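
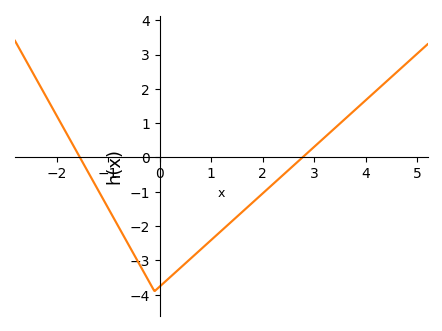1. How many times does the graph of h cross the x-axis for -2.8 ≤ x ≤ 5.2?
2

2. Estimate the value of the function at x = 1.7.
-1.5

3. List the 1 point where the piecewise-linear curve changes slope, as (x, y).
(-0.1, -3.9)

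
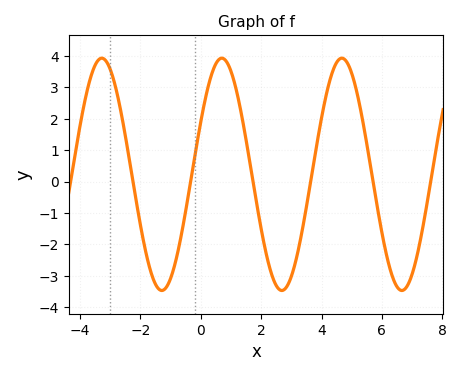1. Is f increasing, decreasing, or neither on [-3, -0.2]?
neither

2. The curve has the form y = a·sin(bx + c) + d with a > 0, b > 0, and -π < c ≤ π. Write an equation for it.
y = 3.7sin(1.6x + 0.47) + 0.23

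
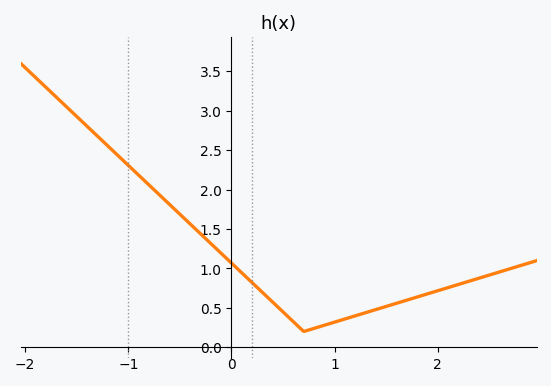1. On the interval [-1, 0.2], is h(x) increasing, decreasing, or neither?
decreasing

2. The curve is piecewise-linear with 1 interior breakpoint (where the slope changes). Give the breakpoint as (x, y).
(0.7, 0.2)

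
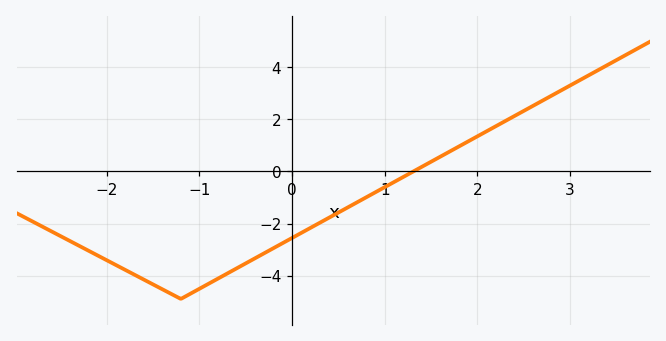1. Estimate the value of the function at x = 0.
-2.6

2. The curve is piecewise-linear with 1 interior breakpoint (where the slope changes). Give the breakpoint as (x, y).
(-1.2, -4.9)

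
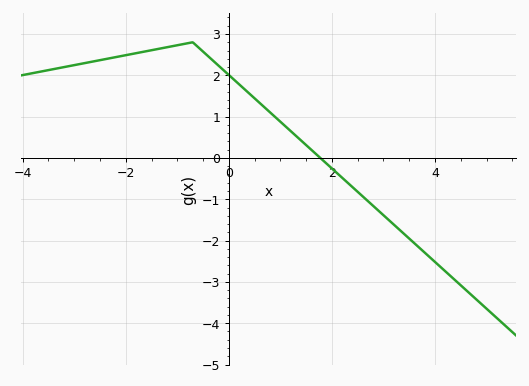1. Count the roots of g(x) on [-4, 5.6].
1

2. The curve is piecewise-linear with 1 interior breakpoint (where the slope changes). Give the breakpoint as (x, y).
(-0.7, 2.8)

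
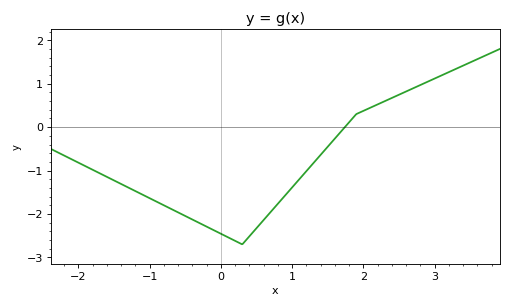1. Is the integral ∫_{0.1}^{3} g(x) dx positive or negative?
negative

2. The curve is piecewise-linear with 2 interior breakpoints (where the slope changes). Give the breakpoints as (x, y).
(0.3, -2.7); (1.9, 0.3)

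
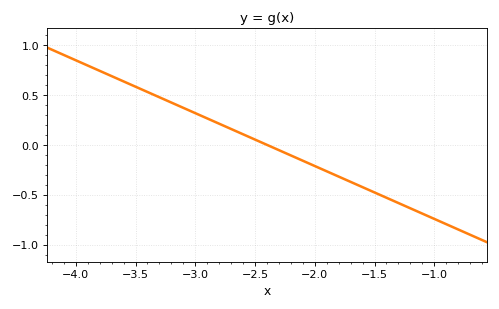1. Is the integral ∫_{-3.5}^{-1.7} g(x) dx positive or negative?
positive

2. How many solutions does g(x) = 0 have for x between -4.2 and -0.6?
1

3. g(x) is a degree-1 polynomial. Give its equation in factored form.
y = -0.53(x + 2.4)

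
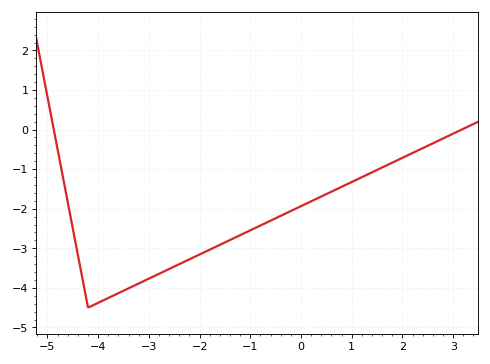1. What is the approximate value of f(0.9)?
-1.39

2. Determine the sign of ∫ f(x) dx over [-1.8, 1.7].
negative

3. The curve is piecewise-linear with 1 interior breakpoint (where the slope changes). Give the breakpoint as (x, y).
(-4.2, -4.5)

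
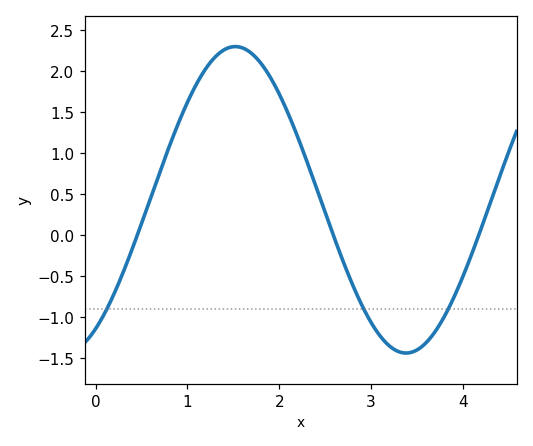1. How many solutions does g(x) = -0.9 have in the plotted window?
3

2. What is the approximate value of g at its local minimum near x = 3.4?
-1.45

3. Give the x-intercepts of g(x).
0.5, 2.6, 4.2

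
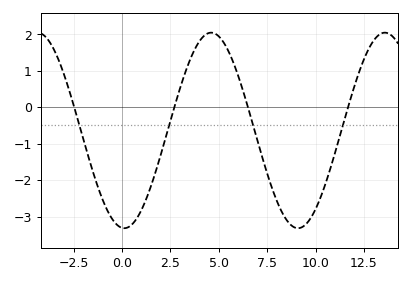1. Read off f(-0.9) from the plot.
-2.7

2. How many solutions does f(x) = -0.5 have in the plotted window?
4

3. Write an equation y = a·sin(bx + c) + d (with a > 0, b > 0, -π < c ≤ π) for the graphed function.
y = 2.68sin(0.7x - 1.7) - 0.64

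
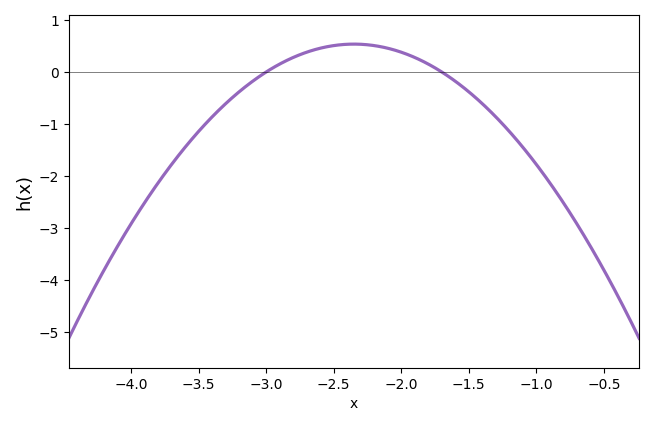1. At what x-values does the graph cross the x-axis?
-3, -1.7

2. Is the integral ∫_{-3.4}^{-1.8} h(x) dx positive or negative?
positive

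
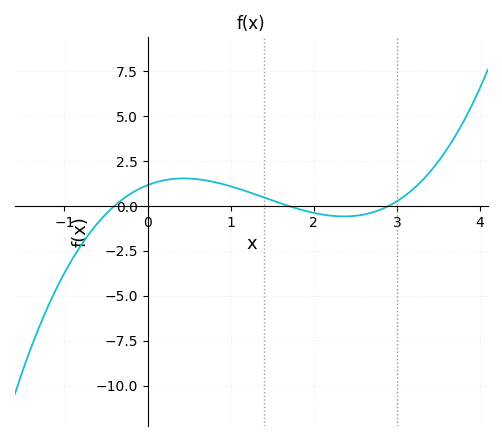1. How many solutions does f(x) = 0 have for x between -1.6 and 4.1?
3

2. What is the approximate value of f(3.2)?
1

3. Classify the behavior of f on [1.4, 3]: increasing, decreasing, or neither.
neither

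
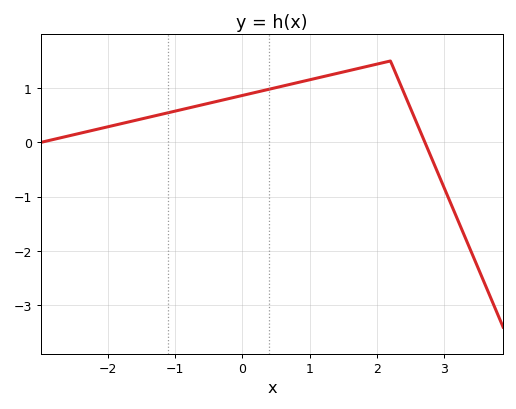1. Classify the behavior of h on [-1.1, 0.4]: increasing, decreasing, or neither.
increasing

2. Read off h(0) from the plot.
0.9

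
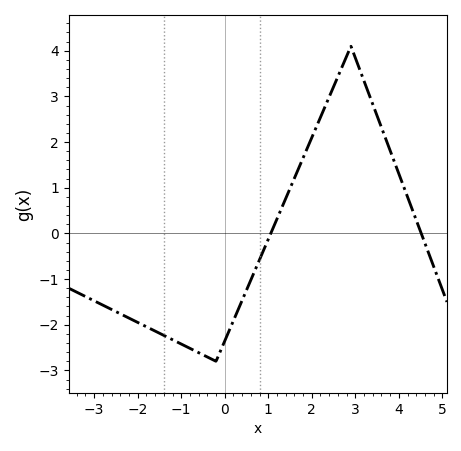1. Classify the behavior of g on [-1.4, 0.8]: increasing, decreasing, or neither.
neither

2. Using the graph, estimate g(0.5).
-1.2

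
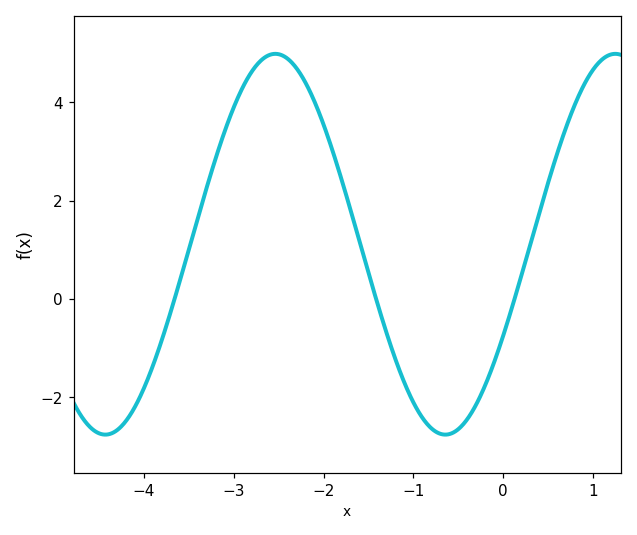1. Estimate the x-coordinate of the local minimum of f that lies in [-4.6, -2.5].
-4.43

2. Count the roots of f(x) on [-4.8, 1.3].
3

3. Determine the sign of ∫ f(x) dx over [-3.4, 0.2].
positive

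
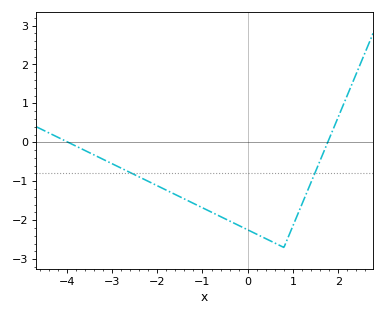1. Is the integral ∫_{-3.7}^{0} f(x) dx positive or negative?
negative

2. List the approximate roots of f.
-4, 1.8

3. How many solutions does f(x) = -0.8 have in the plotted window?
2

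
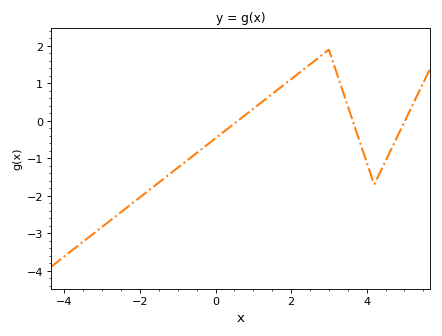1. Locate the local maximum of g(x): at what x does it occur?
3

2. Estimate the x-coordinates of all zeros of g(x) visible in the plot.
0.588, 3.63, 5.01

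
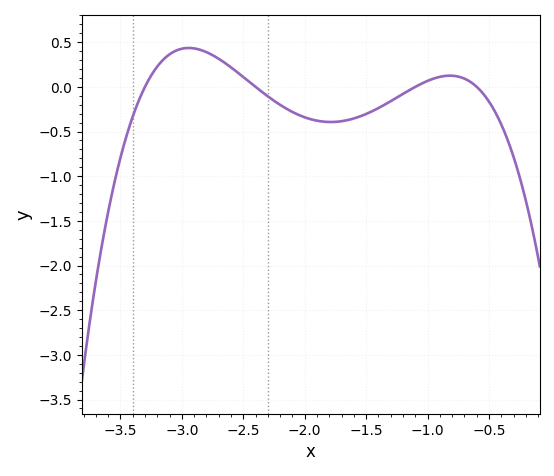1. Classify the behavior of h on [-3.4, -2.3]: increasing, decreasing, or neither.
neither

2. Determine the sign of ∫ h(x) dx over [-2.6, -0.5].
negative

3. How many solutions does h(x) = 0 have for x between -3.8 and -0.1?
4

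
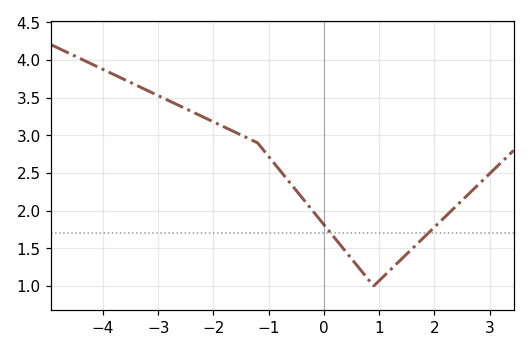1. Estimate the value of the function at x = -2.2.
3.25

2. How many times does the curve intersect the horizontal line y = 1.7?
2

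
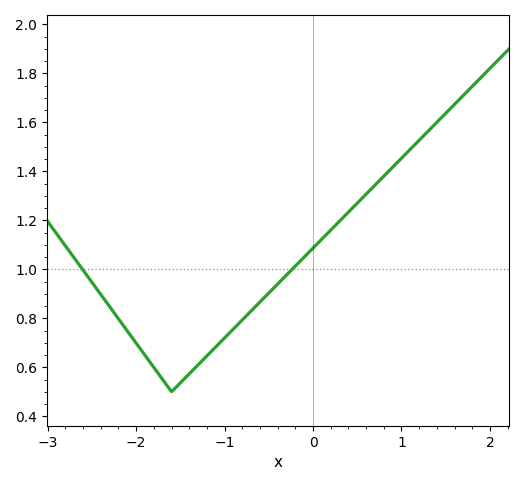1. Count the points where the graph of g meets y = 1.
2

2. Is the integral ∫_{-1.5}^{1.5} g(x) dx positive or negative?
positive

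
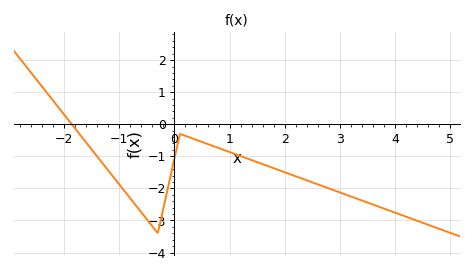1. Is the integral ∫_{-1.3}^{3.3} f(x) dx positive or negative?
negative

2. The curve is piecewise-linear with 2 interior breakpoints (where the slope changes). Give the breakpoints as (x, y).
(-0.3, -3.4); (0.1, -0.3)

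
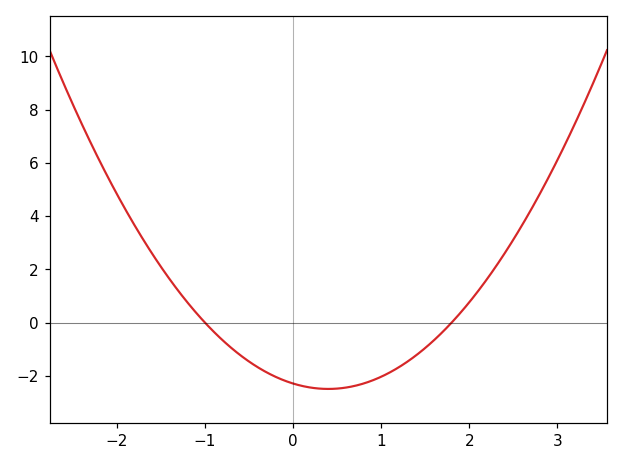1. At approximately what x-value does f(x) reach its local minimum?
0.4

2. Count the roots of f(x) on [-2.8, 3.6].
2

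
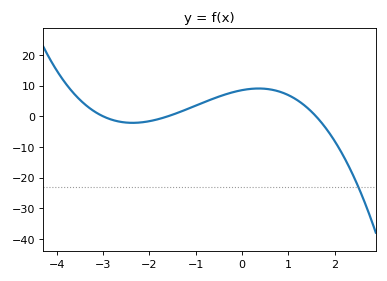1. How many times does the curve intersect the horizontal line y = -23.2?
1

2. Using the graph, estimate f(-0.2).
8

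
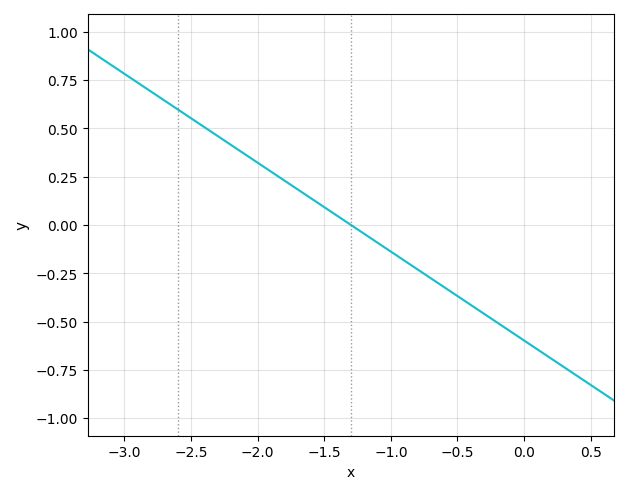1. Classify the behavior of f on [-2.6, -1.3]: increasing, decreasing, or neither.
decreasing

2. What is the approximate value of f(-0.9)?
-0.184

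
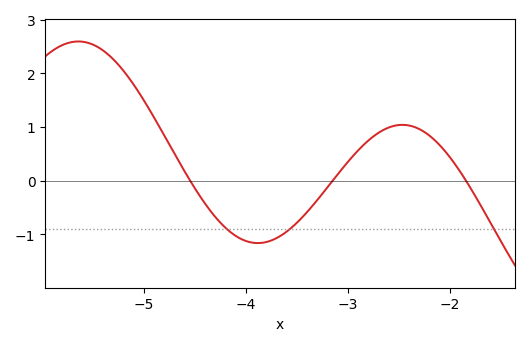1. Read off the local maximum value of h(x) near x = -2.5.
1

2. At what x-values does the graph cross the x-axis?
-4.5, -3.1, -1.8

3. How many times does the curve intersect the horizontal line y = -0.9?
3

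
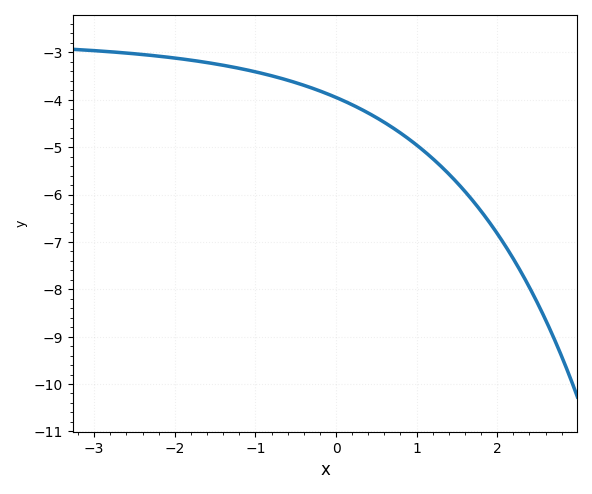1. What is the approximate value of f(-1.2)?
-3.34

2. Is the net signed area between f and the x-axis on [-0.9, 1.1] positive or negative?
negative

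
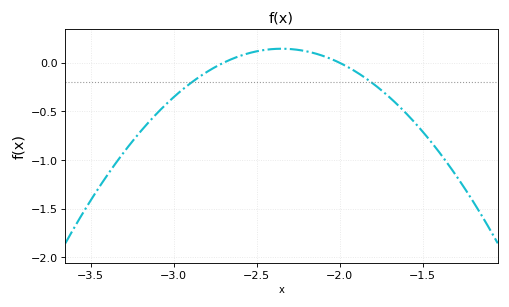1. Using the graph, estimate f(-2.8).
-0.1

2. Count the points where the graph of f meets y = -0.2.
2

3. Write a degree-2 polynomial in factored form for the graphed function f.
y = -1.18(x + 2.7)(x + 2)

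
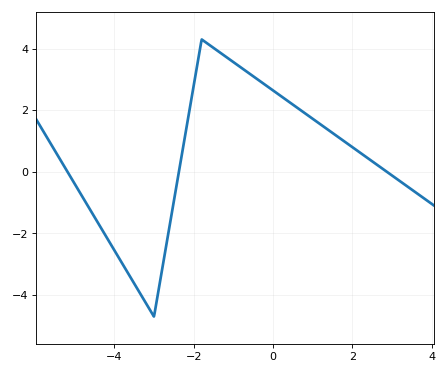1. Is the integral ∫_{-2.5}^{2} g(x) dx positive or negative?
positive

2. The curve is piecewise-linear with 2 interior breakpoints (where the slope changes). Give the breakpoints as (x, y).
(-3, -4.7); (-1.8, 4.3)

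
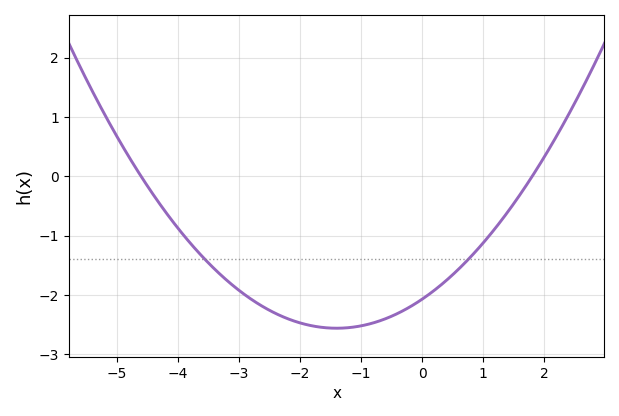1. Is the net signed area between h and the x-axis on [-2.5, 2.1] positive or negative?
negative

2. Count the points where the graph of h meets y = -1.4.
2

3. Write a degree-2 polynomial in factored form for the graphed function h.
y = 0.25(x + 4.6)(x - 1.8)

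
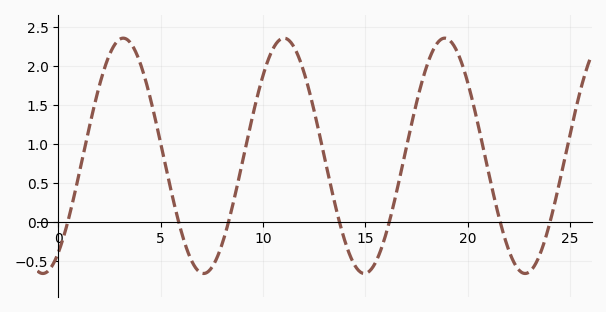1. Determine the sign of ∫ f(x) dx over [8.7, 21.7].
positive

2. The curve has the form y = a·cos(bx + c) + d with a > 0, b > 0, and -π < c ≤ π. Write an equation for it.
y = 1.51cos(0.8x - 2.54) + 0.85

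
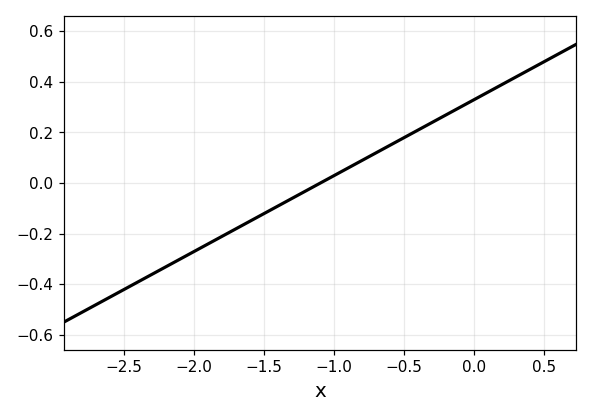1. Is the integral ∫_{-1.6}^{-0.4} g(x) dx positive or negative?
positive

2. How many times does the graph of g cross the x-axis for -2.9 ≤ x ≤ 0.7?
1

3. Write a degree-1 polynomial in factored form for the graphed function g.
y = 0.3(x + 1.1)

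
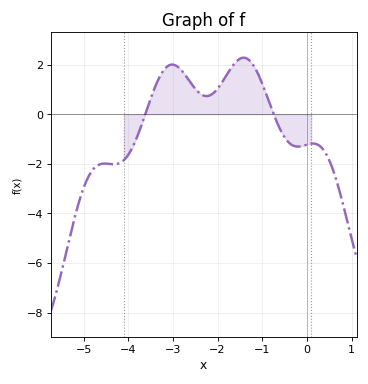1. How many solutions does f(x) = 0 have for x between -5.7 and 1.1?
2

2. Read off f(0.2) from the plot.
-1.2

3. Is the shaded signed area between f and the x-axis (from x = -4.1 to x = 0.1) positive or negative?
positive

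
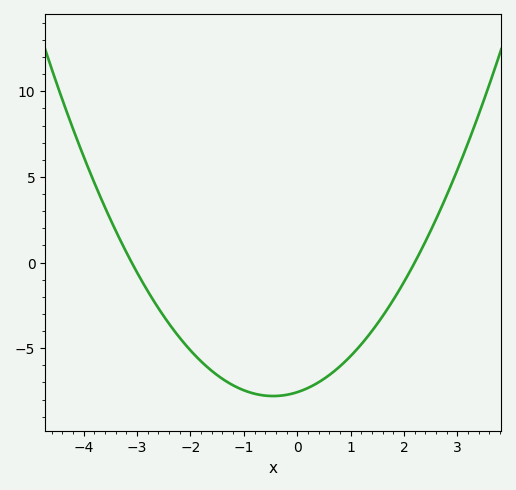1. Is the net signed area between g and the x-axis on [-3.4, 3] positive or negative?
negative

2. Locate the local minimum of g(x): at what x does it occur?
-0.4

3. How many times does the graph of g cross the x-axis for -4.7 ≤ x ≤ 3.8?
2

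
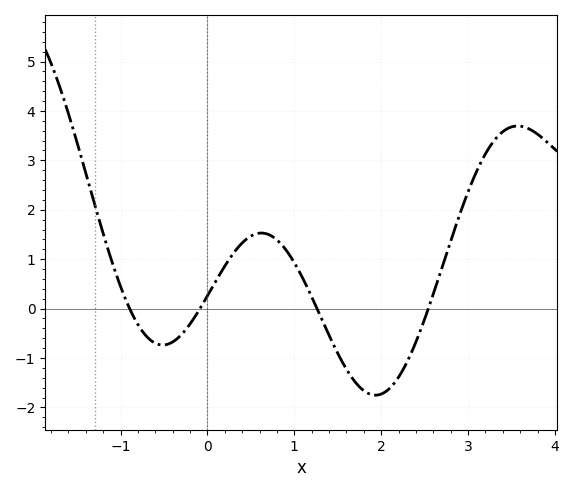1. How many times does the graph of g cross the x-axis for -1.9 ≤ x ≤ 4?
4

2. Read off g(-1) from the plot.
0.4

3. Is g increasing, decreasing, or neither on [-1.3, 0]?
neither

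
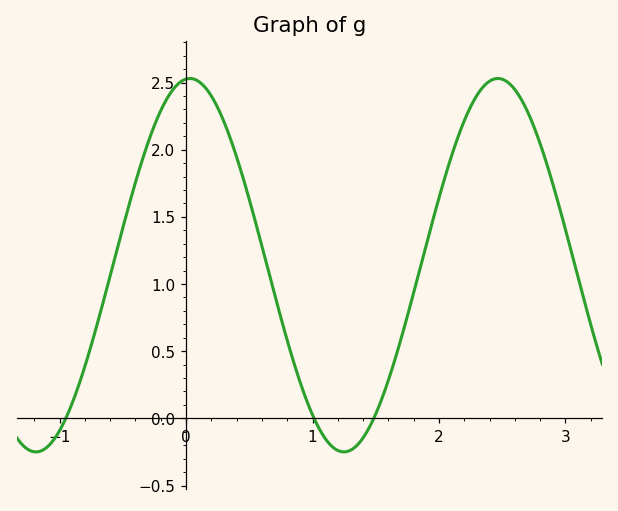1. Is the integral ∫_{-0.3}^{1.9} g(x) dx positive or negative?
positive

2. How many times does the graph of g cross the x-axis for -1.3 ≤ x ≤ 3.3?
3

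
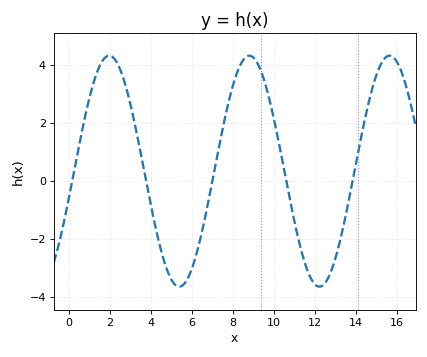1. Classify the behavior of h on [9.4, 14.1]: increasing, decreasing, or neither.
neither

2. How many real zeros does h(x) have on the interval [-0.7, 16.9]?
5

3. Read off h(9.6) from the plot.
3.4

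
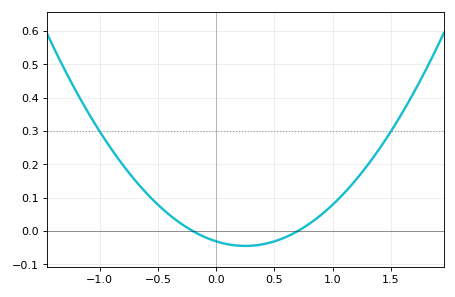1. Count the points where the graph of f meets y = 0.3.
2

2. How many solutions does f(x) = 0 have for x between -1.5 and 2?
2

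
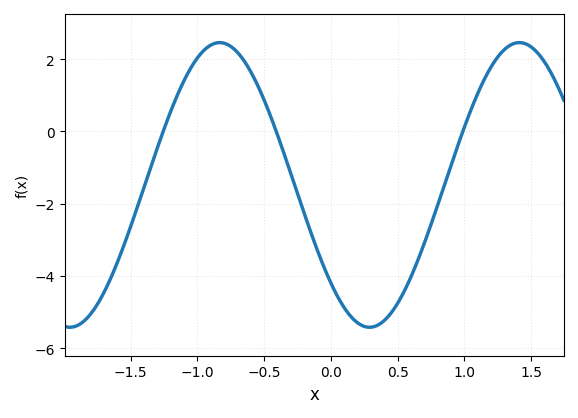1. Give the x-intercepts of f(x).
-1.26, -0.41, 0.988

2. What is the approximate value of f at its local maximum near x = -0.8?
2.46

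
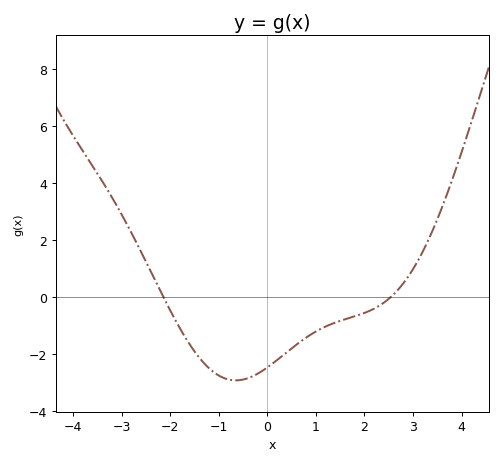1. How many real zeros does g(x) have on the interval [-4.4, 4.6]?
2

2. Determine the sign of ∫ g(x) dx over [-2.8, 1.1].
negative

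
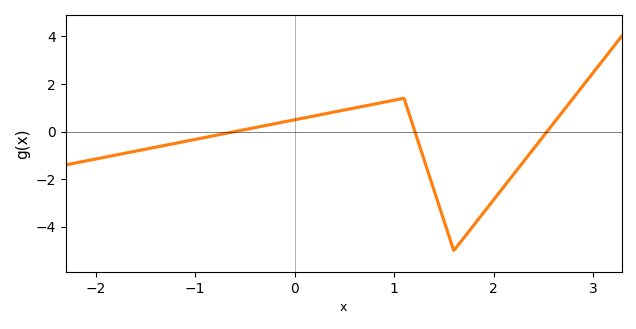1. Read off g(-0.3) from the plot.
0.2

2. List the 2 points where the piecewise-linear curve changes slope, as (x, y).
(1.1, 1.4); (1.6, -5)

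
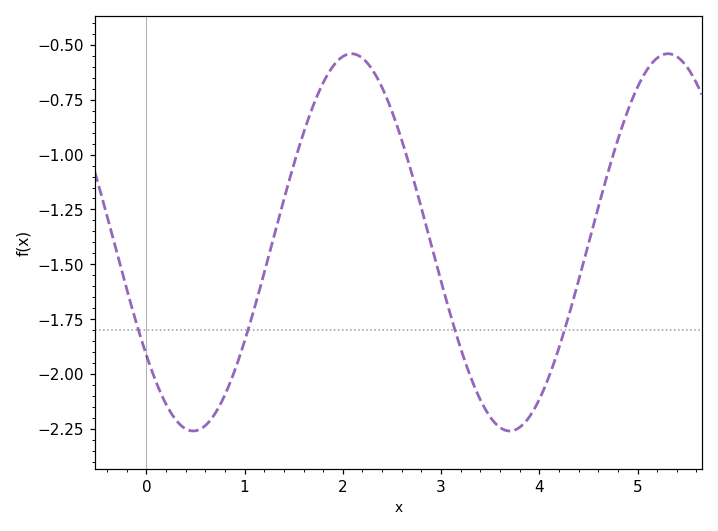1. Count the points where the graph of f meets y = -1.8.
4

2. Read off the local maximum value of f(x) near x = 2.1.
-0.54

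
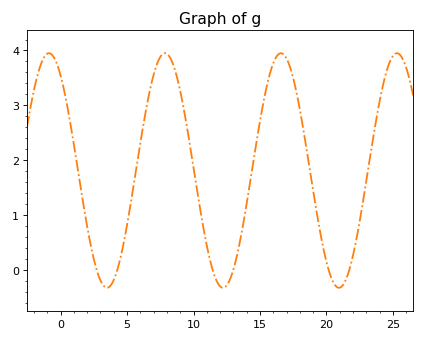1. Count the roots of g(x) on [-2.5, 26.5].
6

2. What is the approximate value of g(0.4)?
3.1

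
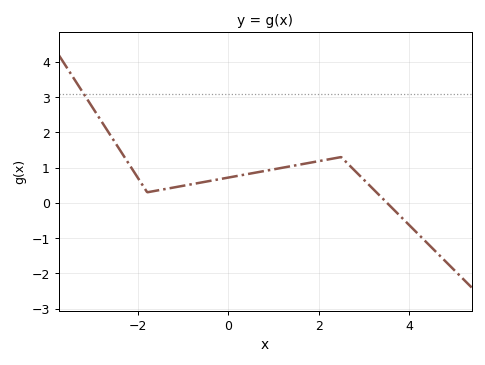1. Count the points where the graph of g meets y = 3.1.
1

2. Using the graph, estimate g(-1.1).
0.463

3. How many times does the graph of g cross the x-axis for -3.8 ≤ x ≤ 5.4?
1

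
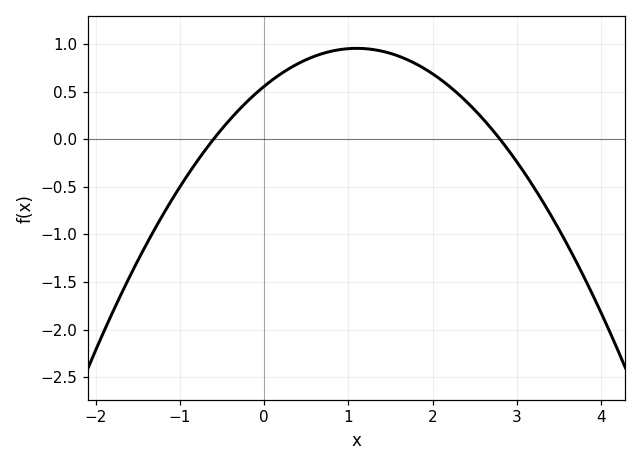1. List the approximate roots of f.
-0.6, 2.8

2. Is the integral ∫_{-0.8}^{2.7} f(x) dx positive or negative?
positive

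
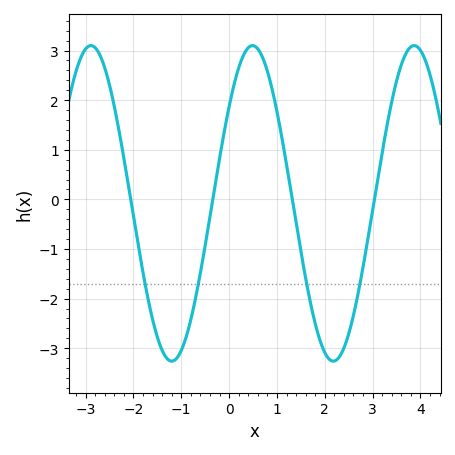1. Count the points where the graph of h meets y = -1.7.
4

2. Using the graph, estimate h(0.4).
3.1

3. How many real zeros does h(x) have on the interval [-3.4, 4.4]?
4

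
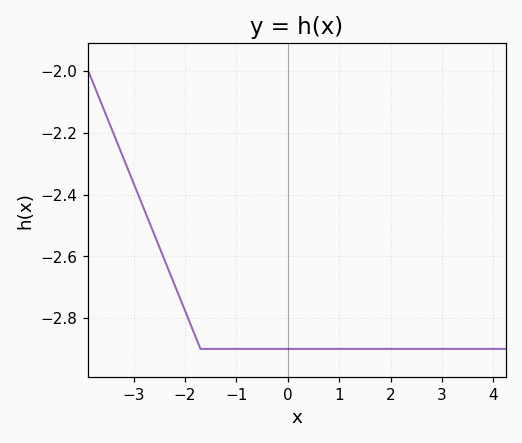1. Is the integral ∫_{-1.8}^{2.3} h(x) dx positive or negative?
negative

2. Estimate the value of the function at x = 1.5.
-2.9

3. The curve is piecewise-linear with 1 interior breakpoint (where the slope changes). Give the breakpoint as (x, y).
(-1.7, -2.9)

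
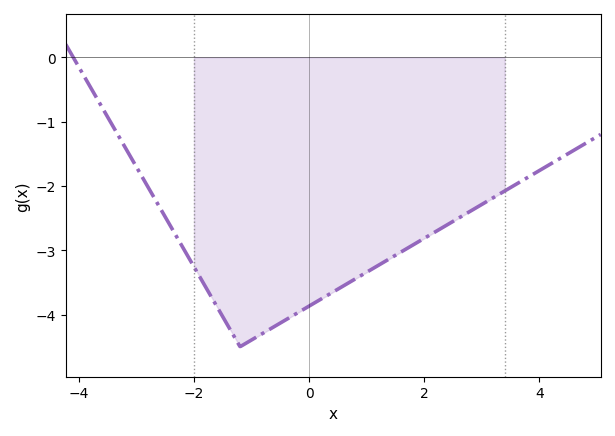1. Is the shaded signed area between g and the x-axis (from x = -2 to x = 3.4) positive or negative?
negative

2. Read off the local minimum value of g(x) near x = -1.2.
-4.5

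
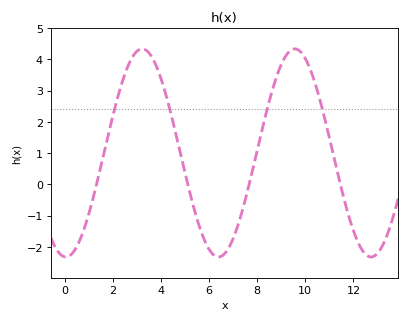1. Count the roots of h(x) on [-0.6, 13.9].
4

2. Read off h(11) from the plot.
1.5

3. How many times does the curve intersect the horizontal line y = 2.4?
4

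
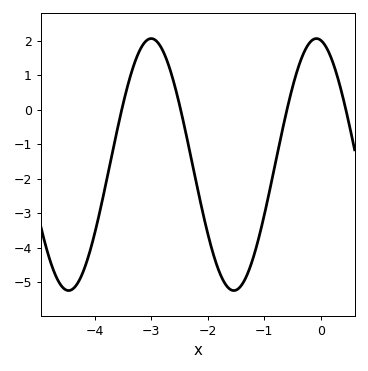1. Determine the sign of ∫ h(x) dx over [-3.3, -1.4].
negative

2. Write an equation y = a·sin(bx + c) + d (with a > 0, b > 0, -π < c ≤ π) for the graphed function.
y = 3.65sin(2.15x + 1.73) - 1.59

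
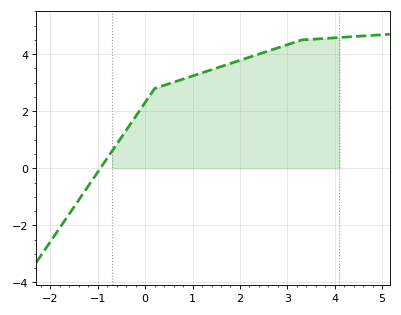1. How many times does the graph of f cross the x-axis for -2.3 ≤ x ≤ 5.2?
1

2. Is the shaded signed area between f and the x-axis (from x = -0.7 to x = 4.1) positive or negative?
positive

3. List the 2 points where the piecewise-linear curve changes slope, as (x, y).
(0.2, 2.8); (3.3, 4.5)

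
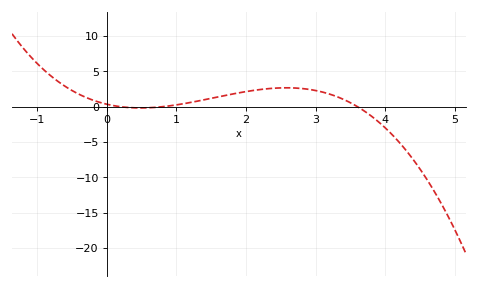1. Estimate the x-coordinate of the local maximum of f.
2.58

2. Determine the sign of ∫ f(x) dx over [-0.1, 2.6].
positive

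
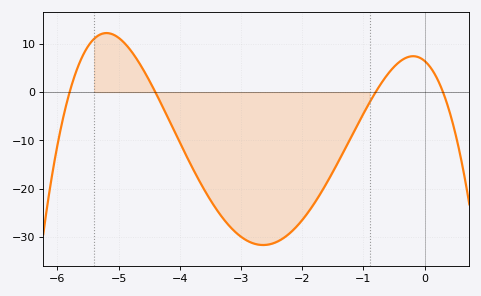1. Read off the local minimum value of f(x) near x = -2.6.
-31.6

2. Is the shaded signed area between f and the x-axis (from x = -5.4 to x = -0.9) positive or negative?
negative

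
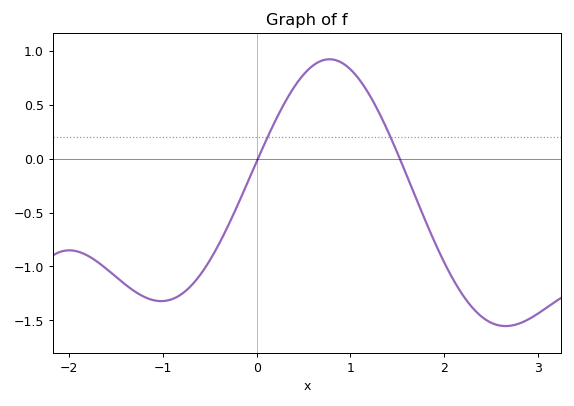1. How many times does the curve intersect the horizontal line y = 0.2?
2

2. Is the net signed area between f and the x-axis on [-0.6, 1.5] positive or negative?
positive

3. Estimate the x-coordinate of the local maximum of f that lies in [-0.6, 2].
0.8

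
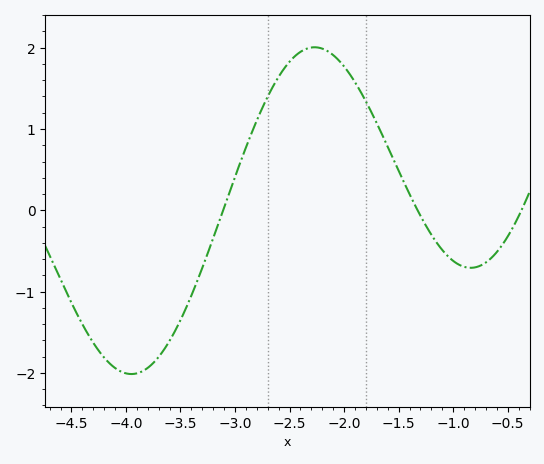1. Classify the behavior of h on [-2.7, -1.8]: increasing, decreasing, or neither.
neither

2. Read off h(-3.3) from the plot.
-0.7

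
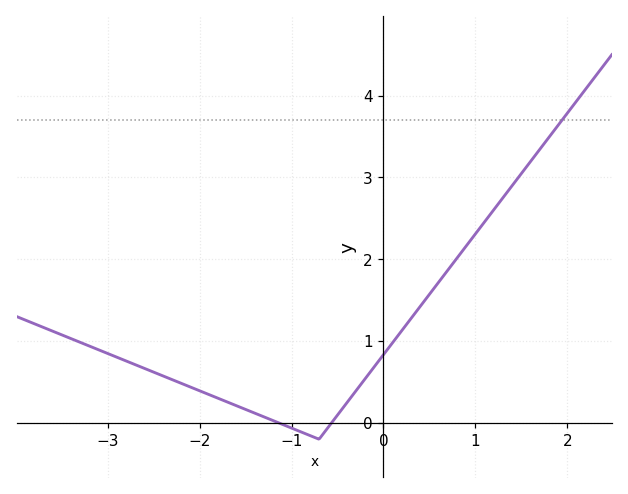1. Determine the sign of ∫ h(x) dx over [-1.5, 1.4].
positive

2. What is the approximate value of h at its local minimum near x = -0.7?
-0.199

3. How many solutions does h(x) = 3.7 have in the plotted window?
1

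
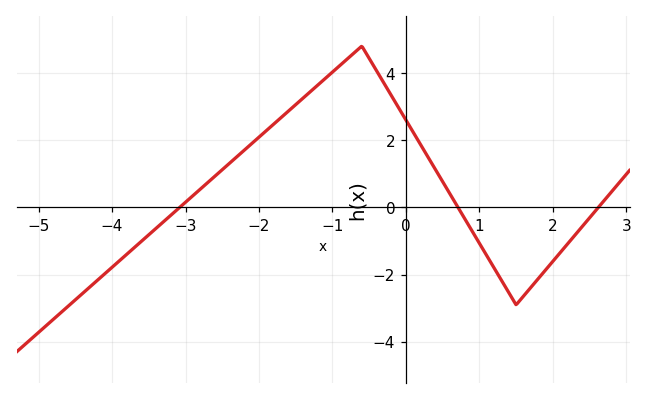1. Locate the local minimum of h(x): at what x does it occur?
1.5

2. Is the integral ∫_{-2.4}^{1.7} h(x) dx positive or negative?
positive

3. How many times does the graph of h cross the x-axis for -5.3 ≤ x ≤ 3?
3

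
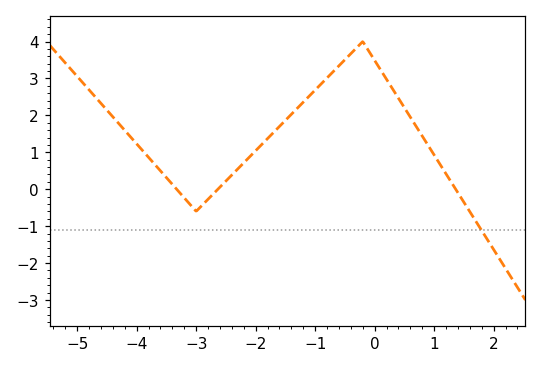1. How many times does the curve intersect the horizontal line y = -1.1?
1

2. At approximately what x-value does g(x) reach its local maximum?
-0.2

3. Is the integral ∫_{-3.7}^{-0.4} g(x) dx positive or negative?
positive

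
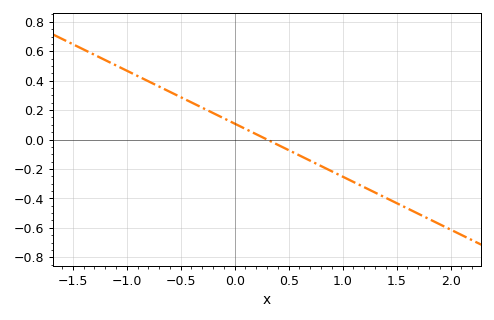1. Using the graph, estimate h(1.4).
-0.4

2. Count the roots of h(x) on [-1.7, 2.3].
1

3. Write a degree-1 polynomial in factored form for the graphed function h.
y = -0.36(x - 0.3)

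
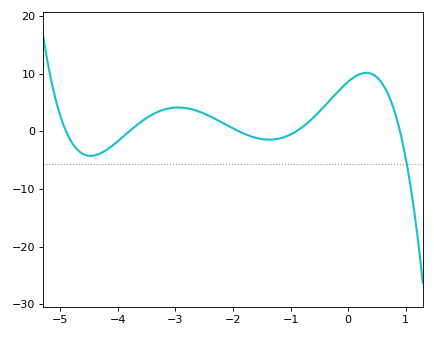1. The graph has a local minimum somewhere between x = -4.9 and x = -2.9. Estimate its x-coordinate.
-4.5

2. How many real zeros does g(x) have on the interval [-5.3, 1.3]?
5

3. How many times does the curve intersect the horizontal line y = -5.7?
1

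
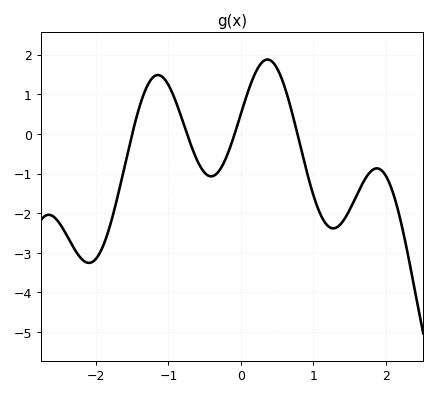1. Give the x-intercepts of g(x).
-1.5, -0.743, -0.085, 0.781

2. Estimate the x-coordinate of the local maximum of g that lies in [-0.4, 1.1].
0.369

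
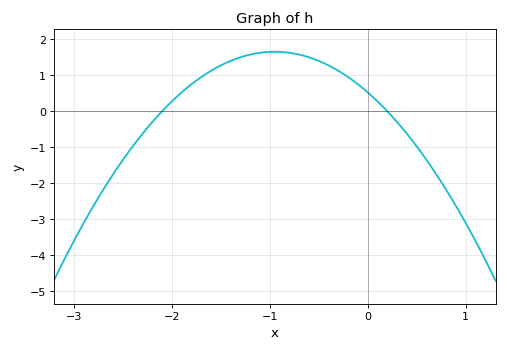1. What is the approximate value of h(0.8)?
-2.2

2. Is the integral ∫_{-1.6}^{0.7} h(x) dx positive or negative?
positive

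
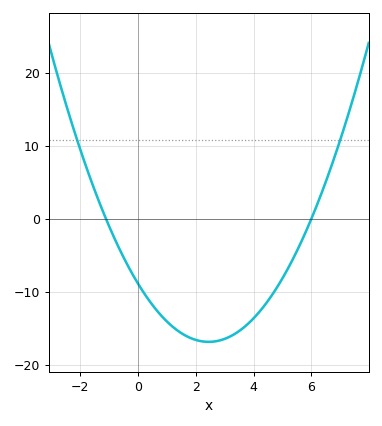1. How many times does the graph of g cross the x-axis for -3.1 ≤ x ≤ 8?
2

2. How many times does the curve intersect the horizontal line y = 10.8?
2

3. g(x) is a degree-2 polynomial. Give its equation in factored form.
y = 1.34(x + 1.1)(x - 6)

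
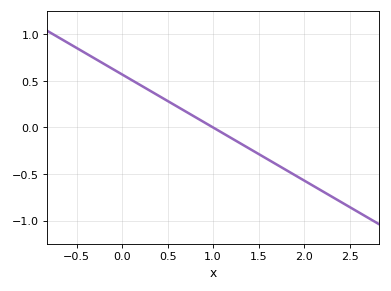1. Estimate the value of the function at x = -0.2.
0.684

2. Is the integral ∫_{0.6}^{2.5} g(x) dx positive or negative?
negative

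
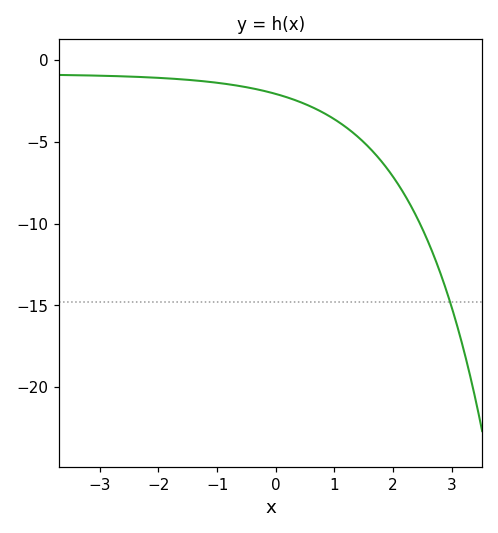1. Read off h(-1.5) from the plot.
-1.21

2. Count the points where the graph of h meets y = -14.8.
1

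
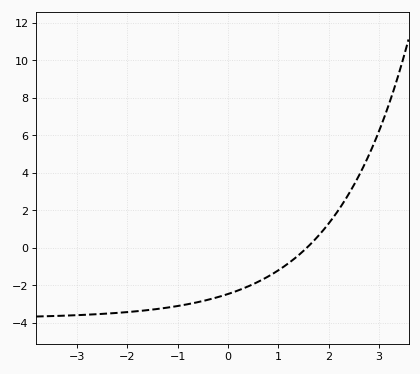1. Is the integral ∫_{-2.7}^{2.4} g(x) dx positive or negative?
negative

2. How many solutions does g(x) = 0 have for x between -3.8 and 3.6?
1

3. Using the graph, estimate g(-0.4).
-2.77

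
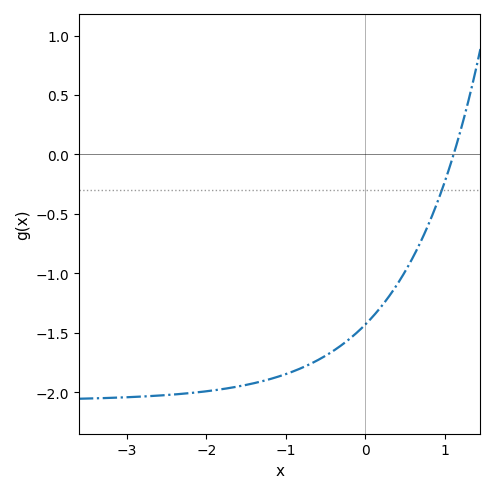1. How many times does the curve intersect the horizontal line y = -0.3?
1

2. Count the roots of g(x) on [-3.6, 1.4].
1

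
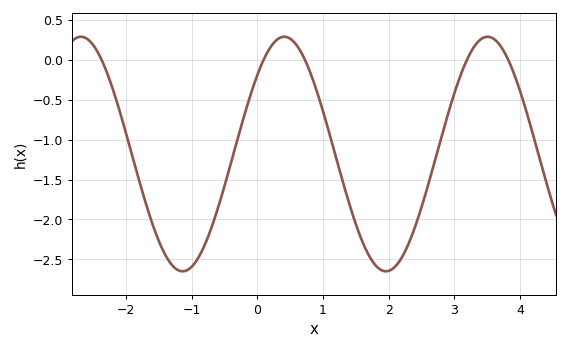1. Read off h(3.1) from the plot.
-0.2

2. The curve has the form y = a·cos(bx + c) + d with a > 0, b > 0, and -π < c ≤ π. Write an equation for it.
y = 1.47cos(2x - 0.83) - 1.18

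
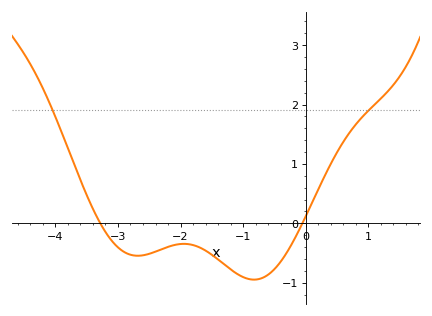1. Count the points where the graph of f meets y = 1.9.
2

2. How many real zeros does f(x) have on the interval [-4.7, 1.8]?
2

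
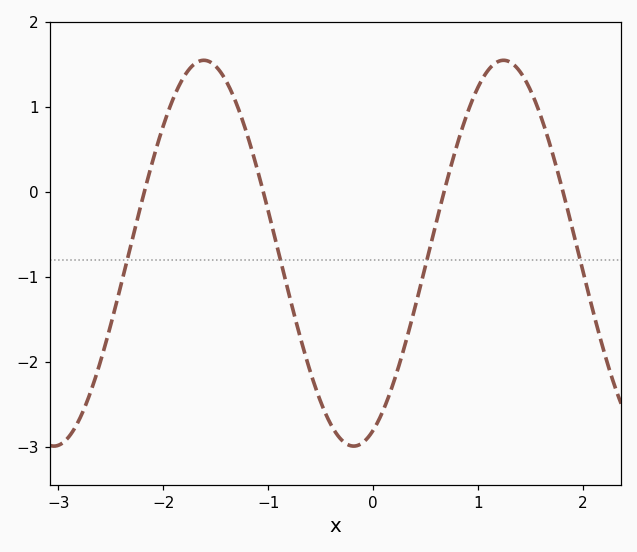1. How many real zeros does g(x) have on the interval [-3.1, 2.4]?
4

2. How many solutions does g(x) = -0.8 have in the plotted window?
4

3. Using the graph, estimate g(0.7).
0.1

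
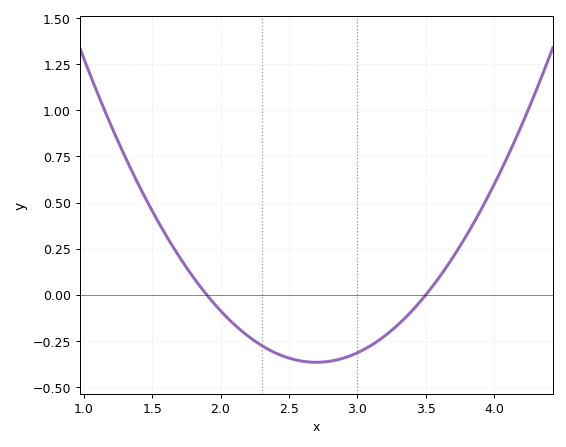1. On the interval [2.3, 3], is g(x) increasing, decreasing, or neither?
neither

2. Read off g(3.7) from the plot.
0.2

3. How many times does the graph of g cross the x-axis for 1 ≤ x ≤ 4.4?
2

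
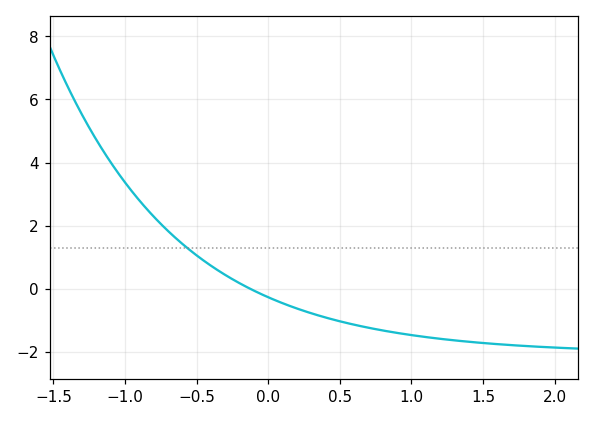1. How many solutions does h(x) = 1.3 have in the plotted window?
1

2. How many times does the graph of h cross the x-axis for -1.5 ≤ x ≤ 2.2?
1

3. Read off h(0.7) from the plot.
-1.2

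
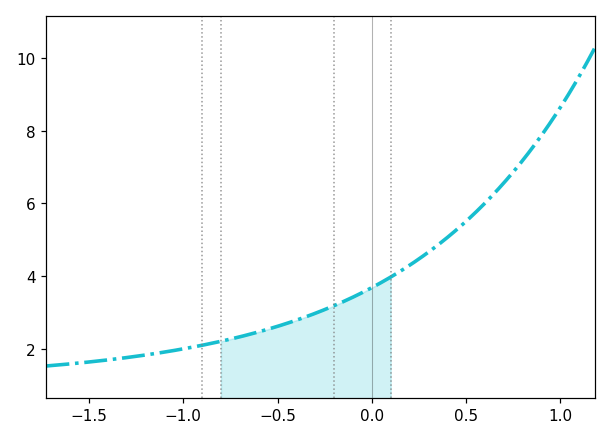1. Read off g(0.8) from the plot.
7.18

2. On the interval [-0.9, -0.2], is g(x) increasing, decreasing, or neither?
increasing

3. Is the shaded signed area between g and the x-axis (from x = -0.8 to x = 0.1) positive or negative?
positive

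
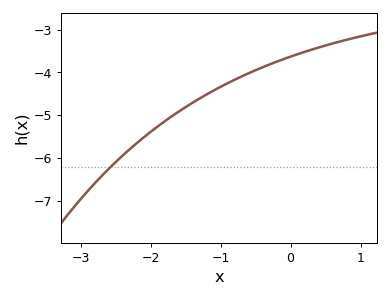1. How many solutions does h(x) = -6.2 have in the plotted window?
1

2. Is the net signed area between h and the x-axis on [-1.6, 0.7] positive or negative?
negative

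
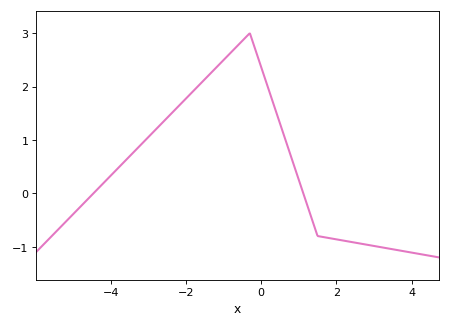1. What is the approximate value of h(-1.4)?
2.2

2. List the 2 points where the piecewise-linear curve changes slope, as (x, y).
(-0.3, 3); (1.5, -0.8)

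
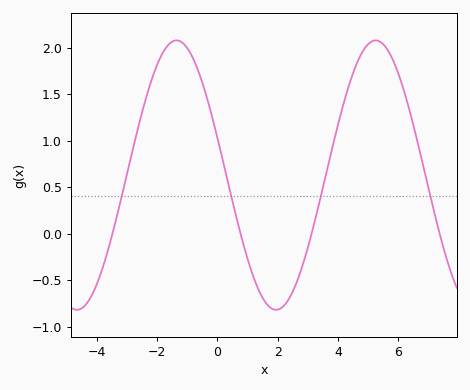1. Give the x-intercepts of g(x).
-3.4, 0.8, 3.2, 7.4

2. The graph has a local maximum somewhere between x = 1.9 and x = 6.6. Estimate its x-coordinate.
5.2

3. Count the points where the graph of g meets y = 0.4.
4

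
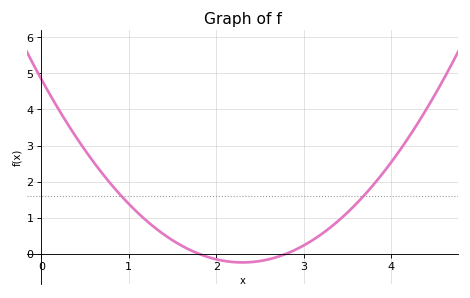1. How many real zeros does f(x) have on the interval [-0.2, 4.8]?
2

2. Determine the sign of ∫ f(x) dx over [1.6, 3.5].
positive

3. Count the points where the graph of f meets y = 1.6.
2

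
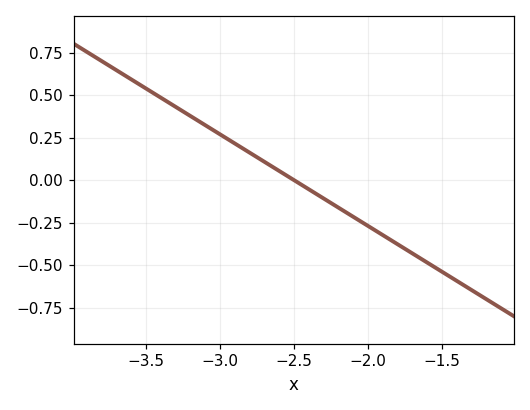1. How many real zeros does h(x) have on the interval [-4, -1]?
1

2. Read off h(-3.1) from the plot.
0.324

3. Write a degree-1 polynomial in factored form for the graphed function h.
y = -0.54(x + 2.5)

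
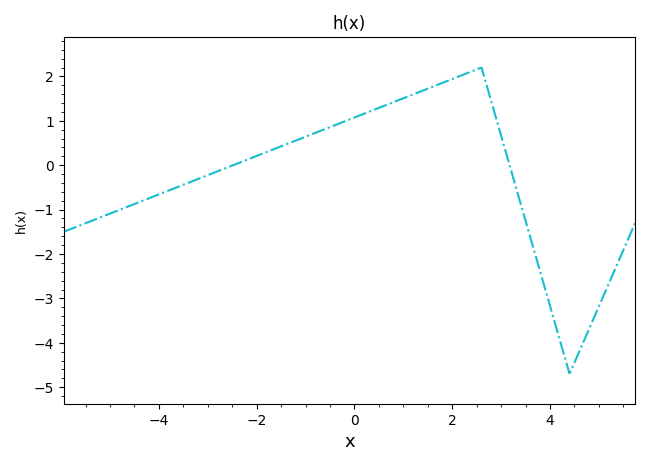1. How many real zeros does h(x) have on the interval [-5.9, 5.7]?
2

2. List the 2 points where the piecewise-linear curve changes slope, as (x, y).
(2.6, 2.2); (4.4, -4.7)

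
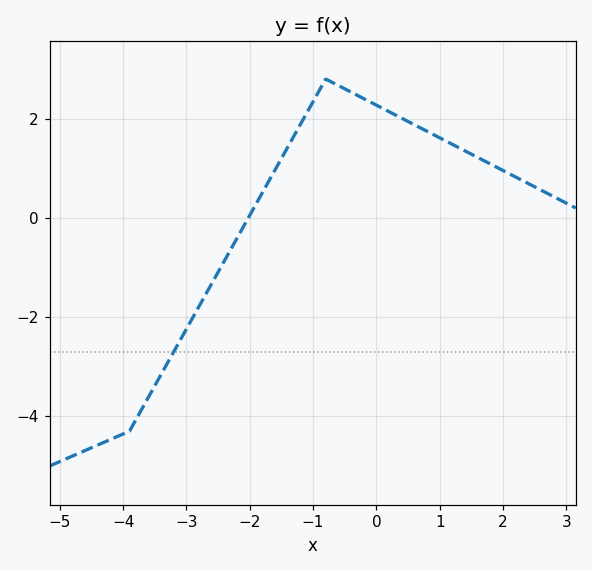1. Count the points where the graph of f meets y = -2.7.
1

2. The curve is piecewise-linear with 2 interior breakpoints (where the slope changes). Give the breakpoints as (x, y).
(-3.9, -4.3); (-0.8, 2.8)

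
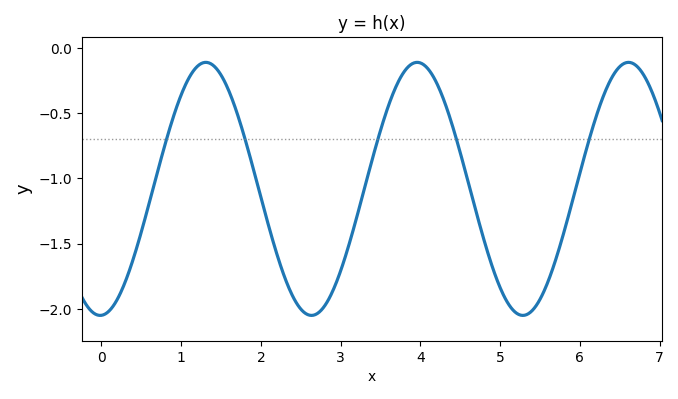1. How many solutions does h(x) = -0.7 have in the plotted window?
5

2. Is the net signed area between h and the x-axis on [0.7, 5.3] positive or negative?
negative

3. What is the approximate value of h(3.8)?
-0.179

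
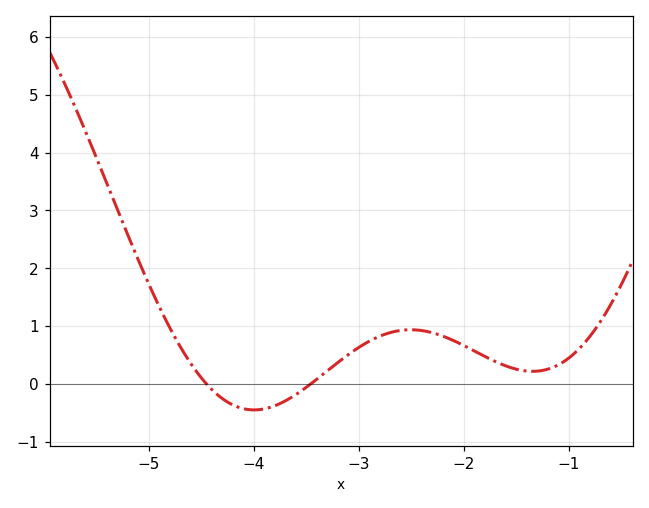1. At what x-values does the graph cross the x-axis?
-4.45, -3.46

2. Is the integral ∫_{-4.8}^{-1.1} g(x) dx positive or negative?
positive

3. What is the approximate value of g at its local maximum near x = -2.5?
0.938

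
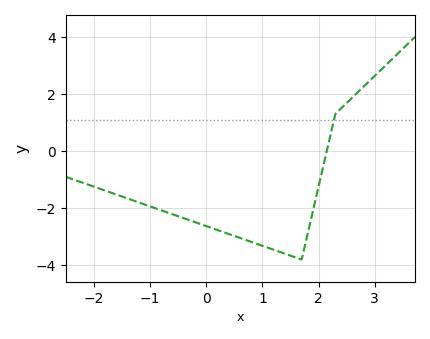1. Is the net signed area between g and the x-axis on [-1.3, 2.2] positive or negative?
negative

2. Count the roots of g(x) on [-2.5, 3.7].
1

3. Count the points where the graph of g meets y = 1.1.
1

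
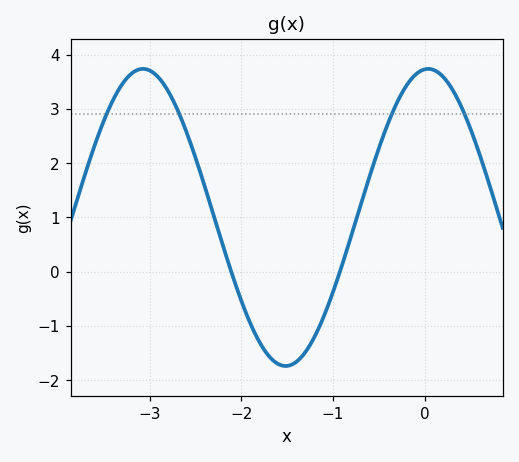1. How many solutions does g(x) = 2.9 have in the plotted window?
4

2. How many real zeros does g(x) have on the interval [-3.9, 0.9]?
2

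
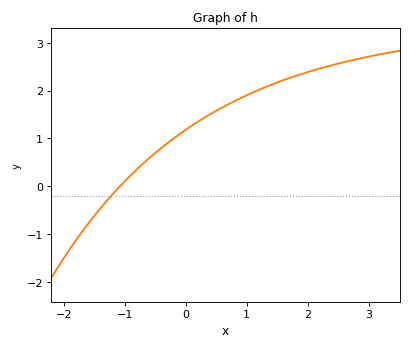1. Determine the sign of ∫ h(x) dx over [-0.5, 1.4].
positive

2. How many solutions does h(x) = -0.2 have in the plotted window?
1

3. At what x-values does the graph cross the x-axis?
-1.08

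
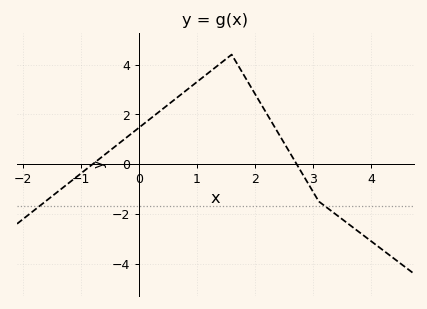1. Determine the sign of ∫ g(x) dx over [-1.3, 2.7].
positive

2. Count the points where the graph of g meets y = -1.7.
2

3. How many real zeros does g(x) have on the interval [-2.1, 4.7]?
2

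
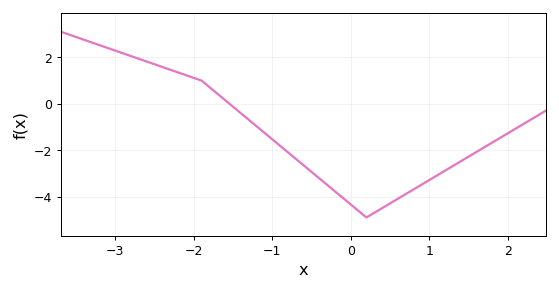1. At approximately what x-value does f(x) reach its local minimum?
0.2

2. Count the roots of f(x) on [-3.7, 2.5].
1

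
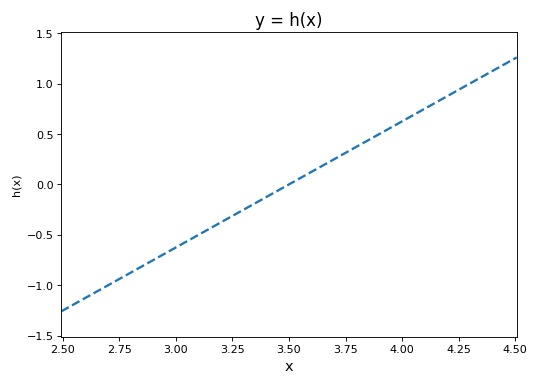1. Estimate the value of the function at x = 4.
0.6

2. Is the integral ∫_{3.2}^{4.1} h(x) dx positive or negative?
positive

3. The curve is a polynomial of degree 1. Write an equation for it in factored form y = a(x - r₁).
y = 1.25(x - 3.5)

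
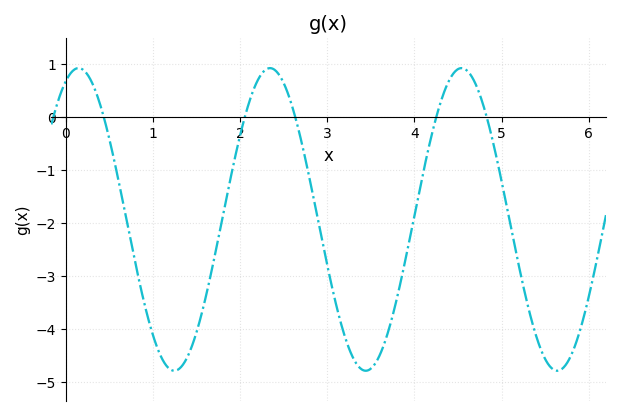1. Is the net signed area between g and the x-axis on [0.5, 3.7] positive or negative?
negative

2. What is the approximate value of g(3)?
-2.79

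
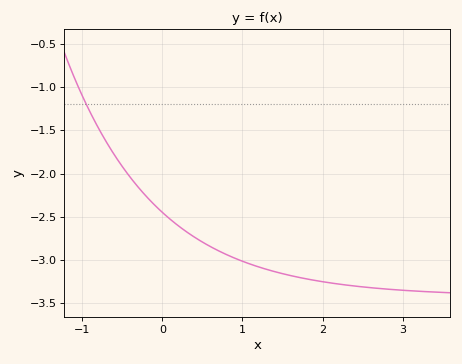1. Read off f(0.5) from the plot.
-2.8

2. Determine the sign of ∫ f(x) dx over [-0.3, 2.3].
negative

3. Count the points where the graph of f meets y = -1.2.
1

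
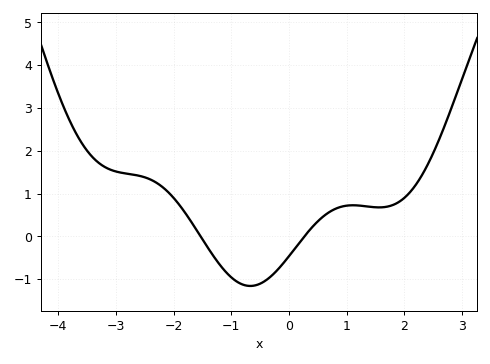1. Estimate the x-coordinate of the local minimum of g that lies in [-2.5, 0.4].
-0.67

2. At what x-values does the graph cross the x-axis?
-1.53, 0.266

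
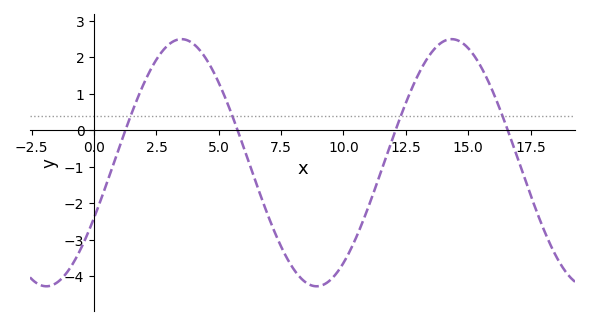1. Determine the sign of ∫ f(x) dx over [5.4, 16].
negative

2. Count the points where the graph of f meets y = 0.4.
4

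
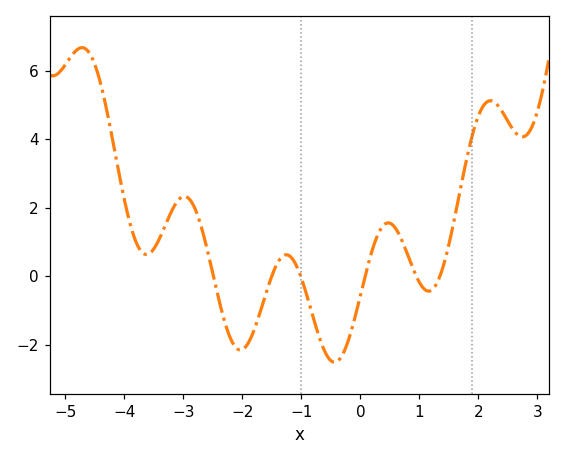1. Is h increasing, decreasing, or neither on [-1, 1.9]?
neither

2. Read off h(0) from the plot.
-0.575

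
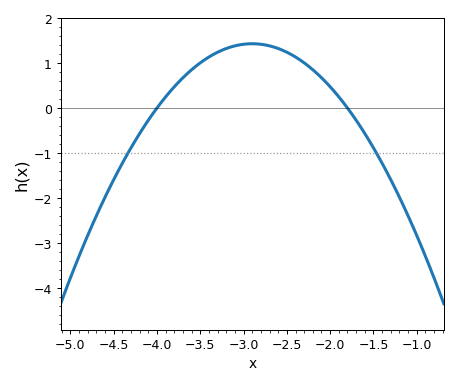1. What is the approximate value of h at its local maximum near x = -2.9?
1.43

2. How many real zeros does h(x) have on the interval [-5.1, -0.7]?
2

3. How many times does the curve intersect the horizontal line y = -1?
2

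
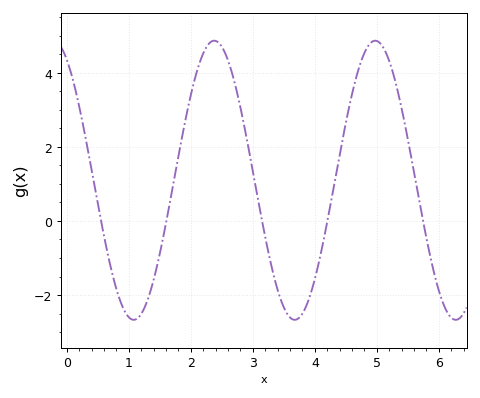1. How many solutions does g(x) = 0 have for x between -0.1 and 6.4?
5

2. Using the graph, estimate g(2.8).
3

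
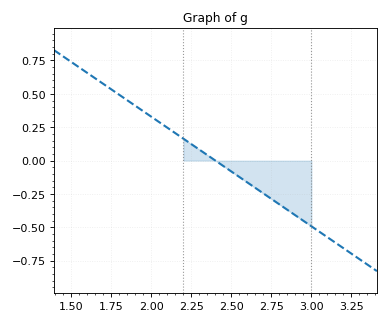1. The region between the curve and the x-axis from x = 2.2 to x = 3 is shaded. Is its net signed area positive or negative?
negative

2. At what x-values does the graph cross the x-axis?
2.4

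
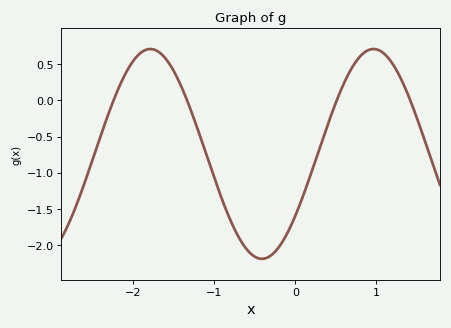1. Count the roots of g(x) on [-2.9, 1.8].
4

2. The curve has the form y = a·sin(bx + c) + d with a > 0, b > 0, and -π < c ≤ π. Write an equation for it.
y = 1.45sin(2.3x - 0.63) - 0.74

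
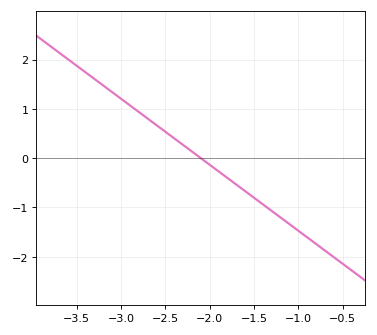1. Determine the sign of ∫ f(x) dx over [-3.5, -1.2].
positive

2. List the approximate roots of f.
-2.1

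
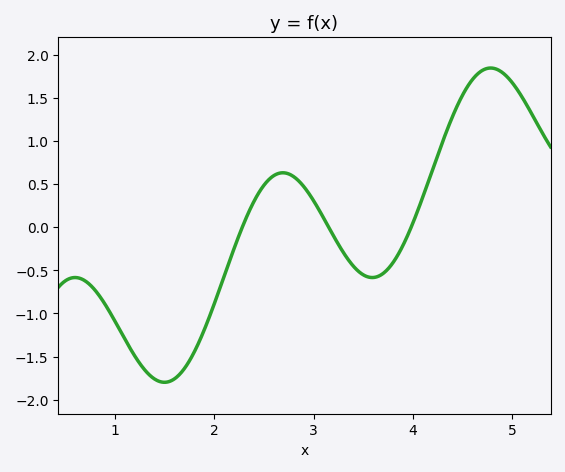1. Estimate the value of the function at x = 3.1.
0.111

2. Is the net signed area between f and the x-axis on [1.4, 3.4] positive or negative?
negative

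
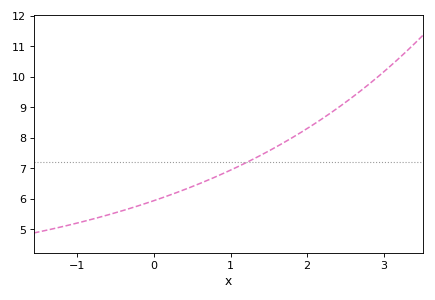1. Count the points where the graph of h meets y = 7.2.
1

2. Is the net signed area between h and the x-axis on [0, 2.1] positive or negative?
positive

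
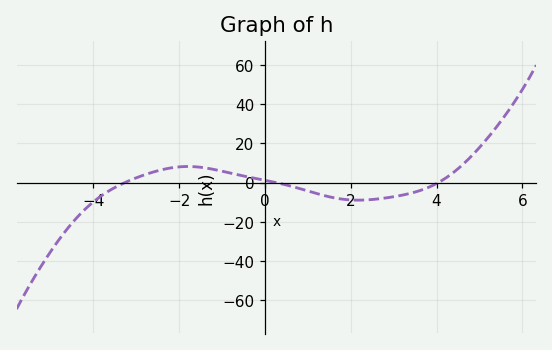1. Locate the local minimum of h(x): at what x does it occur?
2.18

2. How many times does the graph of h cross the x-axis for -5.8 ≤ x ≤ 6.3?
3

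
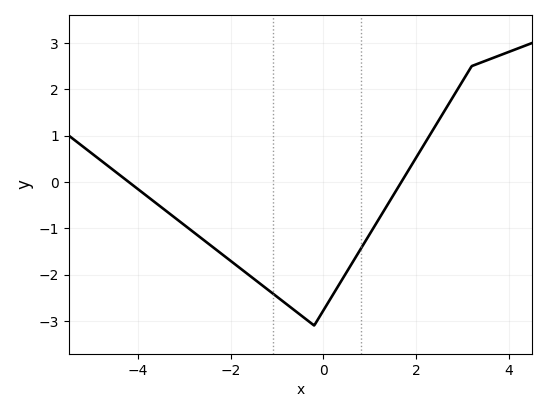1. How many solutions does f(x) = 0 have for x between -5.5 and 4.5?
2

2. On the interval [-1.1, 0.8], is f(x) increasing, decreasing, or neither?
neither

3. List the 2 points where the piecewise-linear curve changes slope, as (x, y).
(-0.2, -3.1); (3.2, 2.5)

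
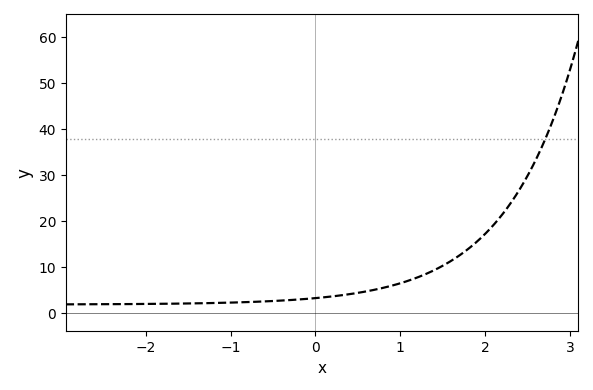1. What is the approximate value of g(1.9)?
15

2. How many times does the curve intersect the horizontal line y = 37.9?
1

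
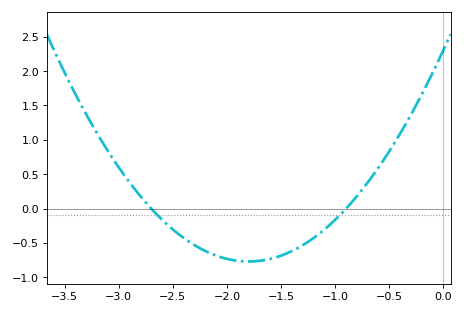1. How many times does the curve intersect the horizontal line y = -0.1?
2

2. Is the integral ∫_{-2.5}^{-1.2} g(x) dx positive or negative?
negative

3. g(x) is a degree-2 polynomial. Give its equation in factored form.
y = 0.95(x + 2.7)(x + 0.9)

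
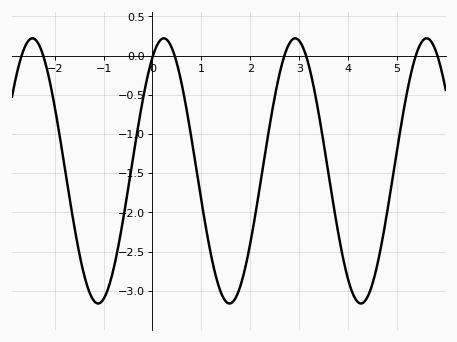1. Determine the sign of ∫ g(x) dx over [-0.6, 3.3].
negative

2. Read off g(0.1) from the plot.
0.15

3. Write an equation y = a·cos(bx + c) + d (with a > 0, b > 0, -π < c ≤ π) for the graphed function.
y = 1.69cos(2.3x - 0.54) - 1.47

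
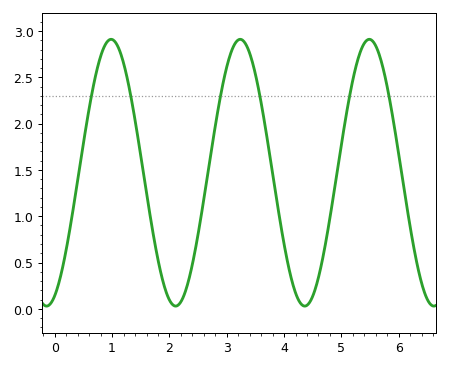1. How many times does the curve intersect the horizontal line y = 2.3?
6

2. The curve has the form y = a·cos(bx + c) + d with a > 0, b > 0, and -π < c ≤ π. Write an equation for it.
y = 1.44cos(2.8x - 2.7) + 1.47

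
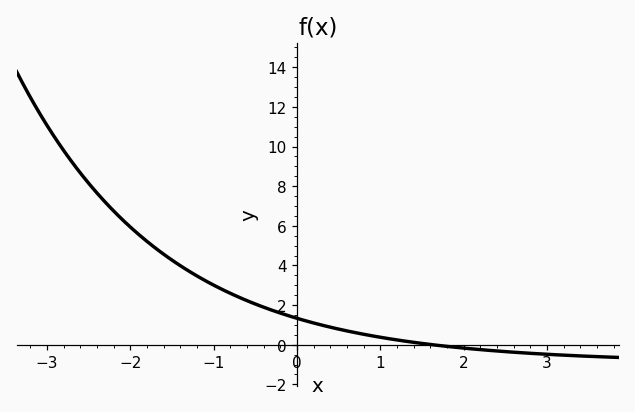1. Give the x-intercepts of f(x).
1.6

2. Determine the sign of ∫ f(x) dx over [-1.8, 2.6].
positive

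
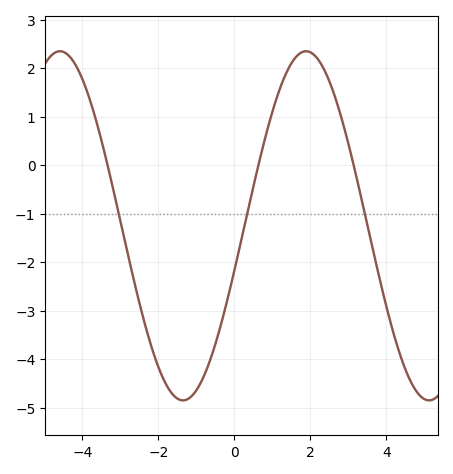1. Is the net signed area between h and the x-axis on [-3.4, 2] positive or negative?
negative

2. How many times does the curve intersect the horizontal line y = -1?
3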